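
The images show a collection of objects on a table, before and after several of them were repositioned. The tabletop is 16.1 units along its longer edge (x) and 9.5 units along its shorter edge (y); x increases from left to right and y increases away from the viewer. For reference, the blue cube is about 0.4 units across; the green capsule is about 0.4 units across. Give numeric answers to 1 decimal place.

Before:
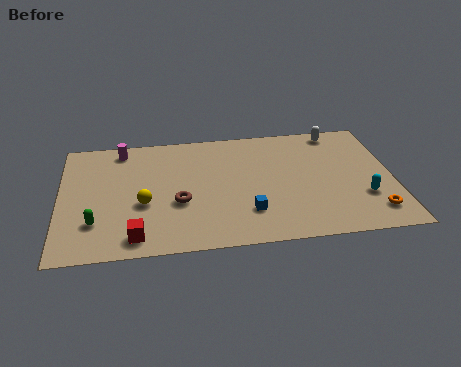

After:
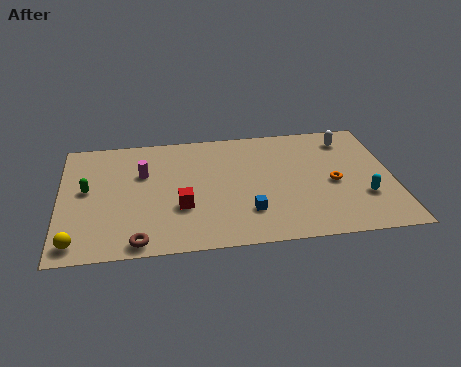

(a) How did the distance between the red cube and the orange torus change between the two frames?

-3.9

They were about 11.4 units apart before and 7.5 after — 3.9 units closer together.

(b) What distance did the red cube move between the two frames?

3.0

The red cube moved from about (3.6, 1.3) to (5.8, 3.3), a distance of √(2.2² + 2.0²) ≈ 3.0.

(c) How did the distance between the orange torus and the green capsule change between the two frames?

-1.4

Before: roughly 13.3 units apart; after: 11.9. That's 1.4 units closer together.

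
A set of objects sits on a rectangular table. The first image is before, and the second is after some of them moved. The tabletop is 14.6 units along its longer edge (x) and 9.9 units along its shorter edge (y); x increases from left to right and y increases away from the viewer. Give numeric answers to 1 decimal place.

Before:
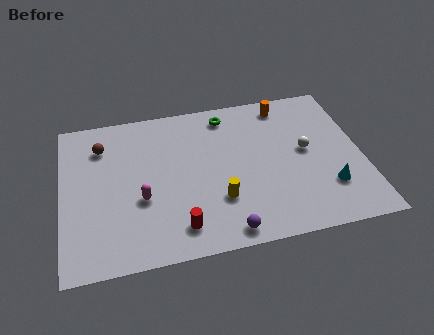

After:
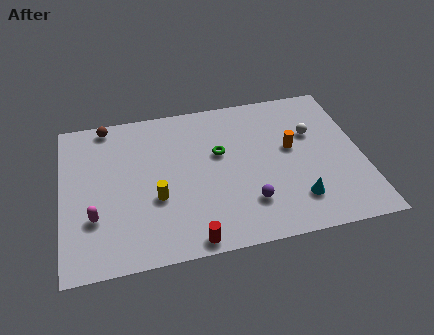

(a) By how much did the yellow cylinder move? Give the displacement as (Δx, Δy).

(-3.0, 0.7)

From the two frames, the yellow cylinder sits at roughly (7.5, 3.0) before and (4.5, 3.7) after.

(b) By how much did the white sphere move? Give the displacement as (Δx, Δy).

(0.4, 1.1)

From the two frames, the white sphere sits at roughly (11.9, 5.3) before and (12.3, 6.4) after.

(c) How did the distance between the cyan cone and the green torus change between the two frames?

-2.2

Before: roughly 7.4 units apart; after: 5.2. That's 2.2 units closer together.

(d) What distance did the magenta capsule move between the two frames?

2.4

The magenta capsule was near (3.8, 3.8) before and (1.5, 3.1) after, so it travelled √(2.3² + 0.7²) ≈ 2.4 units.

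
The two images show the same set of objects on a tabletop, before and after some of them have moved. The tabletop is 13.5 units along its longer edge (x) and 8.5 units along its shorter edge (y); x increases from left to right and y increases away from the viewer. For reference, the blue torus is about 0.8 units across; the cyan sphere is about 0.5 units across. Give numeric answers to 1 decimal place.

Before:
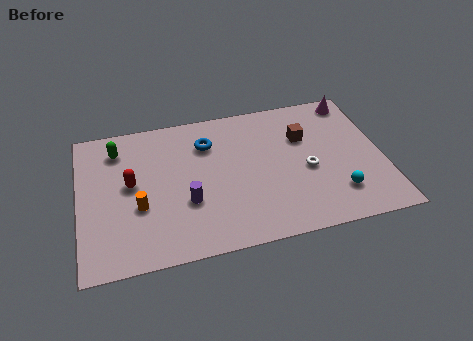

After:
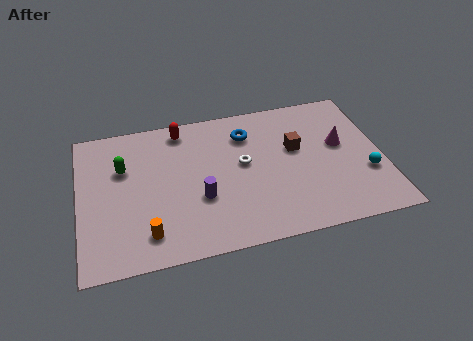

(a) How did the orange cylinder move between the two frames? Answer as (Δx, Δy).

(0.3, -1.6)

The orange cylinder started near (2.6, 3.2) and ended near (2.9, 1.6).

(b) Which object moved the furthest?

the red capsule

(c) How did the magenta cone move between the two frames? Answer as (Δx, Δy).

(-0.8, -2.6)

From the two frames, the magenta cone sits at roughly (12.5, 7.5) before and (11.7, 4.9) after.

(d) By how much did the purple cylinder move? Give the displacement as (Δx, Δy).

(0.6, 0.1)

From the two frames, the purple cylinder sits at roughly (4.7, 3.0) before and (5.3, 3.1) after.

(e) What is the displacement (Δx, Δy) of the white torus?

(-2.8, 1.0)

The white torus started near (10.1, 3.7) and ended near (7.3, 4.7).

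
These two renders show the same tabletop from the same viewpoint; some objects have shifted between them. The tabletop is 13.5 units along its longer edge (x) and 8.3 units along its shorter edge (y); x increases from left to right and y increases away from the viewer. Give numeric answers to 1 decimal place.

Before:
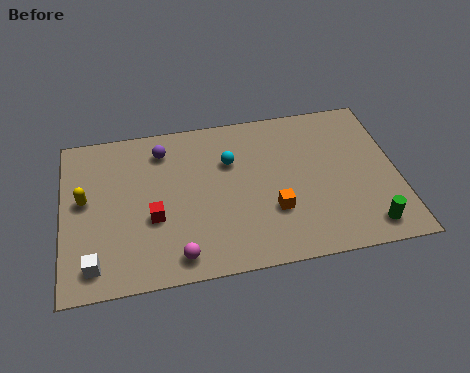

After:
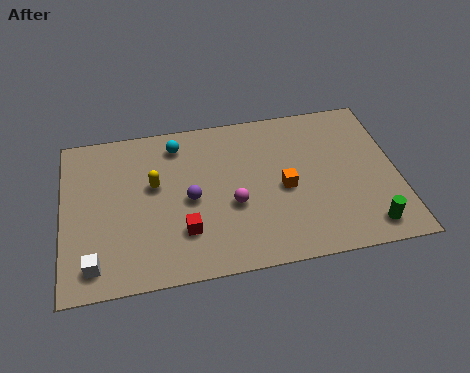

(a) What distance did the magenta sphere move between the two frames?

3.2

The magenta sphere was near (4.5, 1.1) before and (6.8, 3.3) after, so it travelled √(2.3² + 2.2²) ≈ 3.2 units.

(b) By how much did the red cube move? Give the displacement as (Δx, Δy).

(1.2, -0.9)

The red cube was at about (3.6, 3.2) and moved to about (4.8, 2.3).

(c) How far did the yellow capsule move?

2.8

The yellow capsule moved from about (0.9, 4.6) to (3.7, 4.9), a distance of √(2.8² + 0.3²) ≈ 2.8.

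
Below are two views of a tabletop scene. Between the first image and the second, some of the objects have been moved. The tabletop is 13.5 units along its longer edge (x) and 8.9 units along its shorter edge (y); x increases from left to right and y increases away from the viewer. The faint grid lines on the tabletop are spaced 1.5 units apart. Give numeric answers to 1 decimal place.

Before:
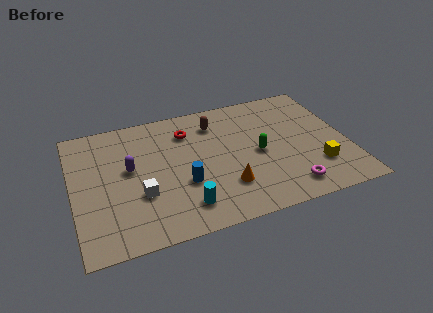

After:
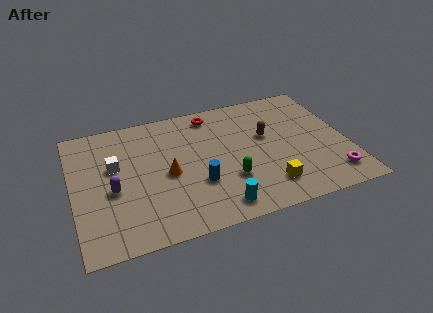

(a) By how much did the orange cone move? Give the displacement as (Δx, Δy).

(-2.7, 1.7)

The orange cone was at about (7.3, 2.4) and moved to about (4.6, 4.1).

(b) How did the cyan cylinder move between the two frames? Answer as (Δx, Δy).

(1.6, -0.5)

The cyan cylinder was at about (5.2, 1.7) and moved to about (6.8, 1.2).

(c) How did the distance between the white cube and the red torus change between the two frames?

+1.0

Before: roughly 4.5 units apart; after: 5.5. That's 1.0 units further apart.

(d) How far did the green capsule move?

2.1

From (9.1, 4.2) to (7.5, 2.8), the green capsule covered √(1.6² + 1.4²) ≈ 2.1 units.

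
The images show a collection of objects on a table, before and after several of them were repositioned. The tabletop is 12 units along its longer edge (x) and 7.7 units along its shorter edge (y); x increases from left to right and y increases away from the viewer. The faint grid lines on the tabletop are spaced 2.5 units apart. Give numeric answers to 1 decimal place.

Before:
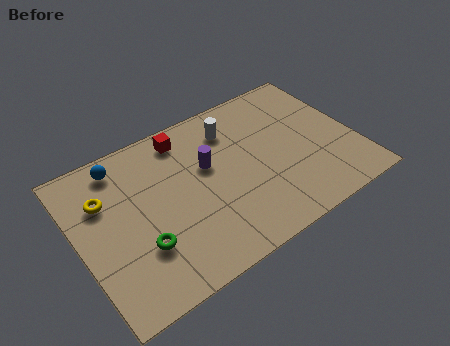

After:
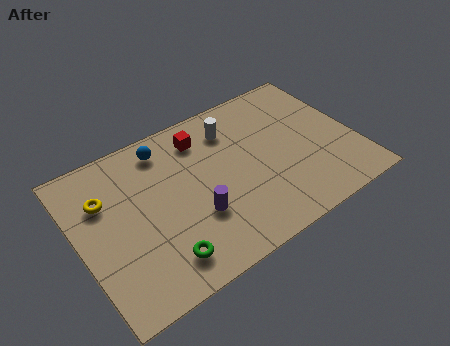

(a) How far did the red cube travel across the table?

0.8

The red cube moved from about (5.0, 6.6) to (5.7, 6.2), a distance of √(0.7² + 0.4²) ≈ 0.8.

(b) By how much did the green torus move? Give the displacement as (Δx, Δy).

(0.7, -1.0)

From the two frames, the green torus sits at roughly (2.4, 2.4) before and (3.1, 1.4) after.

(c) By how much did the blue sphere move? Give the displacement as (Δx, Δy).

(1.9, -0.1)

The blue sphere started near (2.2, 6.6) and ended near (4.1, 6.5).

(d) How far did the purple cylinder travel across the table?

2.3

The purple cylinder moved from about (5.7, 4.7) to (4.8, 2.6), a distance of √(0.9² + 2.1²) ≈ 2.3.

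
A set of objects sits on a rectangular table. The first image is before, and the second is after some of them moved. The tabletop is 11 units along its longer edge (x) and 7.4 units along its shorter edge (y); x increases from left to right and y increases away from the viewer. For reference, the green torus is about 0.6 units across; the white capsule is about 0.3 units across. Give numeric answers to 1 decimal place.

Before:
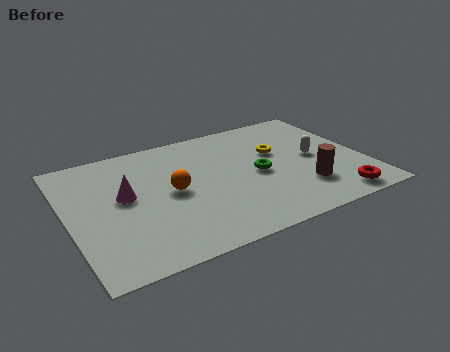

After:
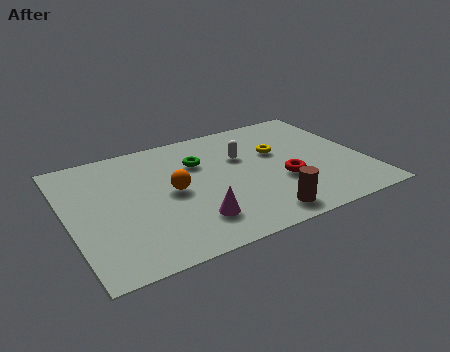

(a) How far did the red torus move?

2.5

The red torus was near (9.5, 0.9) before and (7.8, 2.7) after, so it travelled √(1.7² + 1.8²) ≈ 2.5 units.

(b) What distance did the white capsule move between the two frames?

2.8

The white capsule moved from about (9.2, 3.7) to (6.6, 4.8), a distance of √(2.6² + 1.1²) ≈ 2.8.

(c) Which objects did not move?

the yellow torus and the orange sphere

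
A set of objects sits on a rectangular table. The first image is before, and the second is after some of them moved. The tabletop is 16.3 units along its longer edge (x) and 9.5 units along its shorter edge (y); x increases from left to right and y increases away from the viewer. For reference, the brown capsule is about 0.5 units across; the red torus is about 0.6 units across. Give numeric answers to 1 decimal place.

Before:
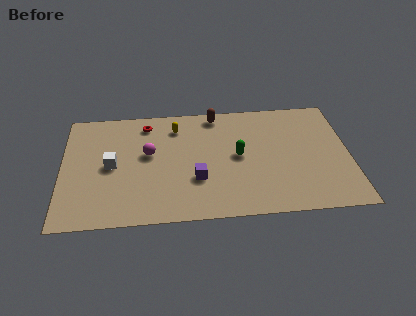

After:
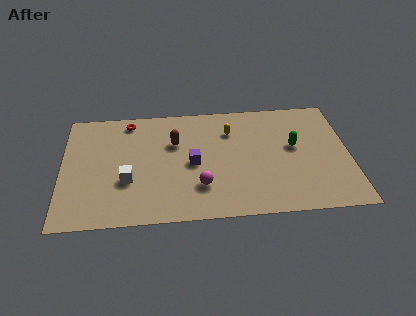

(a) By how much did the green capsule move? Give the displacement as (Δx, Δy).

(3.2, 0.5)

From the two frames, the green capsule sits at roughly (10.0, 4.9) before and (13.2, 5.4) after.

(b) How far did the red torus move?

1.0

The red torus moved from about (4.8, 8.0) to (3.8, 8.3), a distance of √(1.0² + 0.3²) ≈ 1.0.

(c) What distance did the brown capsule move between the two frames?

3.3

The brown capsule was near (8.8, 8.5) before and (6.4, 6.3) after, so it travelled √(2.4² + 2.2²) ≈ 3.3 units.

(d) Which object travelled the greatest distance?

the magenta sphere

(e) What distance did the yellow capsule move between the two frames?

3.2

From (6.5, 7.6) to (9.6, 7.0), the yellow capsule covered √(3.1² + 0.6²) ≈ 3.2 units.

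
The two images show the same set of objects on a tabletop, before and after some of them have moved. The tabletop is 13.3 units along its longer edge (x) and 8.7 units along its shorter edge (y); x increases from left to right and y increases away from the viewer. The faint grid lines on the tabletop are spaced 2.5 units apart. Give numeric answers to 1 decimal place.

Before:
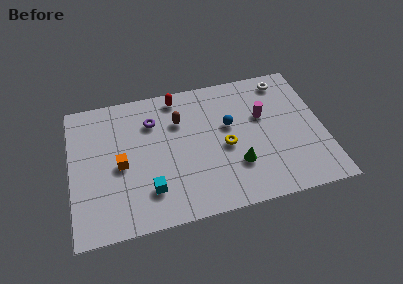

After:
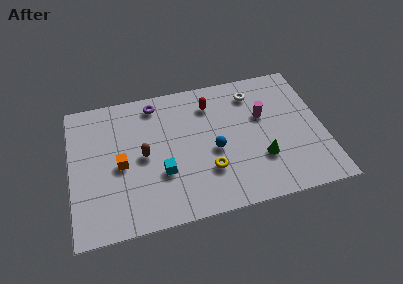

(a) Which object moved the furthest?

the brown capsule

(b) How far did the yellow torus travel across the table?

1.6

The yellow torus moved from about (8.1, 3.9) to (7.1, 2.6), a distance of √(1.0² + 1.3²) ≈ 1.6.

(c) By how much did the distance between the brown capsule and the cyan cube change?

-2.8

They were about 4.4 units apart before and 1.6 after — 2.8 units closer together.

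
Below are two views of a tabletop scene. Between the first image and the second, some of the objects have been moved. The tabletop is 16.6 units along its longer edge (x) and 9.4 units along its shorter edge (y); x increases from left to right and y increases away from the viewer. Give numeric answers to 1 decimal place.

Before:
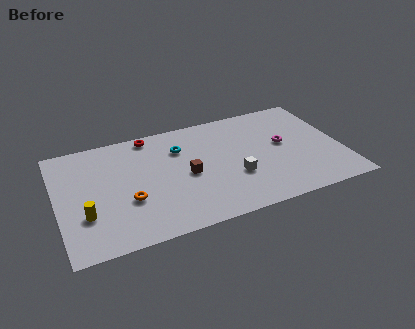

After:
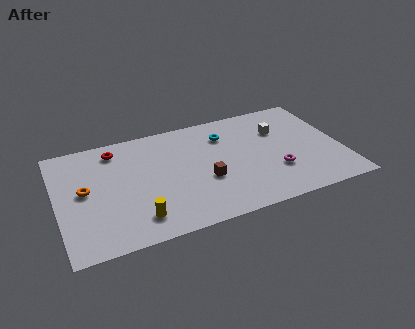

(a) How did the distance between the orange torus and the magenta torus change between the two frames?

+1.7

They were about 9.5 units apart before and 11.2 after — 1.7 units further apart.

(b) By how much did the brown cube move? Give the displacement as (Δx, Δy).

(1.0, -0.8)

From the two frames, the brown cube sits at roughly (7.5, 4.4) before and (8.5, 3.6) after.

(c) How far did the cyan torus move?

2.7

The cyan torus moved from about (7.3, 6.8) to (10.0, 7.1), a distance of √(2.7² + 0.3²) ≈ 2.7.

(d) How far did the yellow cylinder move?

3.1

The yellow cylinder was near (1.5, 3.0) before and (4.4, 1.8) after, so it travelled √(2.9² + 1.2²) ≈ 3.1 units.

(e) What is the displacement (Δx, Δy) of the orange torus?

(-2.4, 1.6)

The orange torus started near (4.0, 3.4) and ended near (1.6, 5.0).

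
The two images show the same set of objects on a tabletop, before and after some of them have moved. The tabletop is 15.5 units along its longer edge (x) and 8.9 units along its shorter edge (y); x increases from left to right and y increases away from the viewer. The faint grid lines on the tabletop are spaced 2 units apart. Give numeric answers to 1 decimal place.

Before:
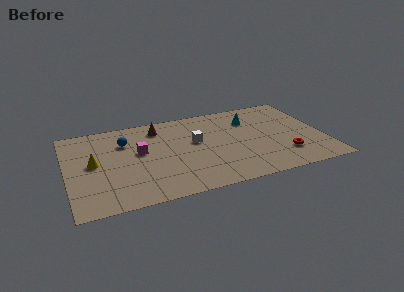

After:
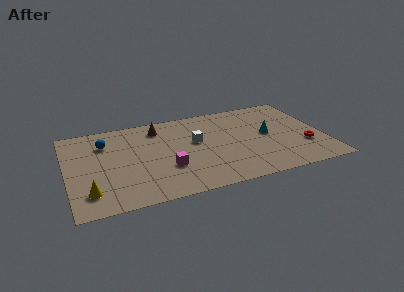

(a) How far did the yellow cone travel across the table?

2.8

From (1.6, 4.7) to (1.2, 1.9), the yellow cone covered √(0.4² + 2.8²) ≈ 2.8 units.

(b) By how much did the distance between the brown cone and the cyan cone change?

+1.4

They were about 5.6 units apart before and 7.0 after — 1.4 units further apart.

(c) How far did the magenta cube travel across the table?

2.6

The magenta cube was near (4.4, 5.1) before and (5.9, 3.0) after, so it travelled √(1.5² + 2.1²) ≈ 2.6 units.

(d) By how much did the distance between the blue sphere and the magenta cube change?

+3.5

They were about 1.5 units apart before and 5.0 after — 3.5 units further apart.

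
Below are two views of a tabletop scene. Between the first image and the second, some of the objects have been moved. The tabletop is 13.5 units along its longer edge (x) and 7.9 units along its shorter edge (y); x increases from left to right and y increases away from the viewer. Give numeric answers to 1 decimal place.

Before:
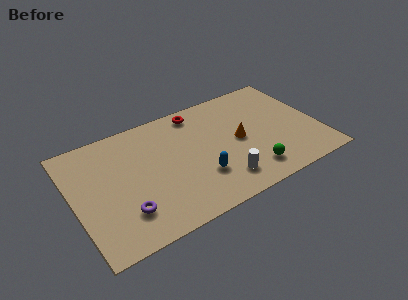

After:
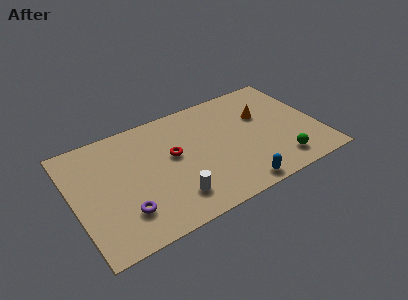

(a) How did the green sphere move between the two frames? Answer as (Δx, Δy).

(1.6, -0.1)

The green sphere was at about (9.4, 1.5) and moved to about (11.0, 1.4).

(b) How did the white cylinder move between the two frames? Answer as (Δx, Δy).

(-2.7, 0.1)

From the two frames, the white cylinder sits at roughly (7.8, 1.6) before and (5.1, 1.7) after.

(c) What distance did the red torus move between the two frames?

2.9

From (7.2, 6.9) to (5.5, 4.5), the red torus covered √(1.7² + 2.4²) ≈ 2.9 units.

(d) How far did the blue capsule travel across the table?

2.4

From (6.7, 2.4) to (8.5, 0.8), the blue capsule covered √(1.8² + 1.6²) ≈ 2.4 units.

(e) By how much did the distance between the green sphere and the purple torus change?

+1.6

Before: roughly 6.9 units apart; after: 8.5. That's 1.6 units further apart.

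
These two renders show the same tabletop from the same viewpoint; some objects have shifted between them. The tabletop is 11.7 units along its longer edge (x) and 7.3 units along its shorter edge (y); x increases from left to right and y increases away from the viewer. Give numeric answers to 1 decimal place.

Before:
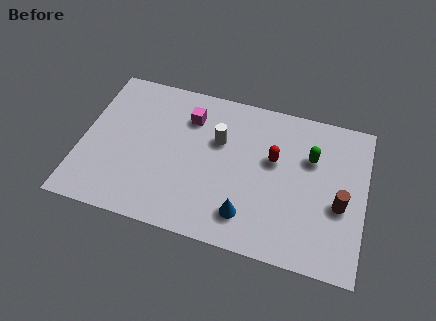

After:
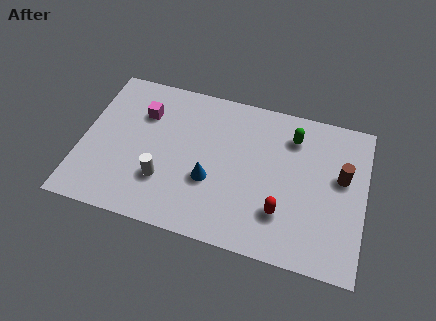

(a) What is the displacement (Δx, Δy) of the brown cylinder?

(0.0, 1.3)

The brown cylinder was at about (10.7, 3.0) and moved to about (10.7, 4.3).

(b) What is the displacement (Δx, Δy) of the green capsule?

(-0.8, 0.8)

The green capsule was at about (9.4, 4.9) and moved to about (8.6, 5.7).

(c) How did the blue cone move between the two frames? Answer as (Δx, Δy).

(-1.6, 1.2)

From the two frames, the blue cone sits at roughly (7.0, 1.5) before and (5.4, 2.7) after.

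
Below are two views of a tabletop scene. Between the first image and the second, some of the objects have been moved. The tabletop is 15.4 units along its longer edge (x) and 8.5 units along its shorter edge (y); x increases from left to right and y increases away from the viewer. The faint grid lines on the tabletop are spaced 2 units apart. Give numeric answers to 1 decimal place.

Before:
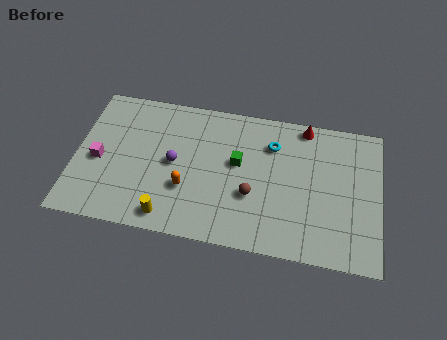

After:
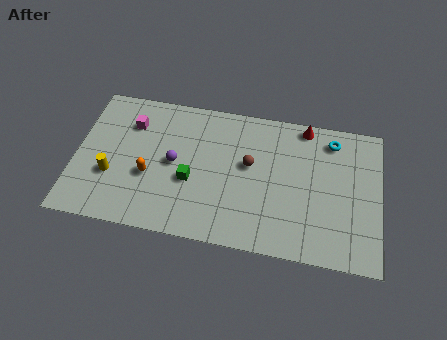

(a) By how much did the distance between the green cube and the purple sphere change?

-2.0

The distance was about 3.3 in the first image and 1.3 in the second, so they moved 2.0 units closer together.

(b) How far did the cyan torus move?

3.1

The cyan torus was near (9.9, 6.3) before and (12.9, 7.1) after, so it travelled √(3.0² + 0.8²) ≈ 3.1 units.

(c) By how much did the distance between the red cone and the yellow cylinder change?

+1.4

Before: roughly 9.3 units apart; after: 10.7. That's 1.4 units further apart.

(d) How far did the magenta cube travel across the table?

2.9

The magenta cube moved from about (1.2, 3.8) to (2.7, 6.3), a distance of √(1.5² + 2.5²) ≈ 2.9.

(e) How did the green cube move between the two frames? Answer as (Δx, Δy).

(-2.3, -1.5)

The green cube was at about (8.2, 4.9) and moved to about (5.9, 3.4).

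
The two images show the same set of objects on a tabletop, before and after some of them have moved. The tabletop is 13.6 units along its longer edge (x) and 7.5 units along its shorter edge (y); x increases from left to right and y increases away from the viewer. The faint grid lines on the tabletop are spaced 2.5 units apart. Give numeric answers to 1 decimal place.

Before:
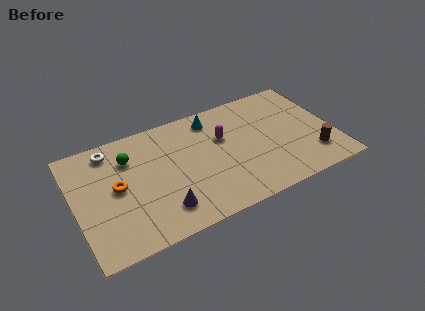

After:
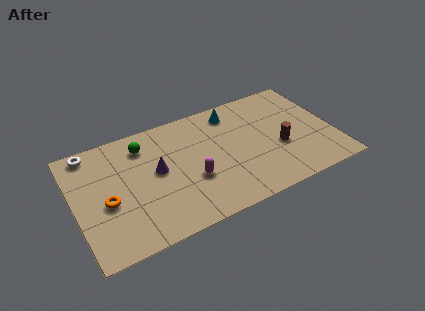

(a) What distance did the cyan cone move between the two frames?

1.1

The cyan cone was near (7.5, 6.3) before and (8.6, 6.3) after, so it travelled √(1.1² + 0.0²) ≈ 1.1 units.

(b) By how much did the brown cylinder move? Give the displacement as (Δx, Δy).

(-1.6, 1.2)

The brown cylinder started near (12.3, 1.8) and ended near (10.7, 3.0).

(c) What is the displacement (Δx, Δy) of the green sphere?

(0.8, 0.5)

From the two frames, the green sphere sits at roughly (3.0, 5.5) before and (3.8, 6.0) after.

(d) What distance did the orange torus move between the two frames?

0.9

From (2.2, 3.9) to (1.6, 3.2), the orange torus covered √(0.6² + 0.7²) ≈ 0.9 units.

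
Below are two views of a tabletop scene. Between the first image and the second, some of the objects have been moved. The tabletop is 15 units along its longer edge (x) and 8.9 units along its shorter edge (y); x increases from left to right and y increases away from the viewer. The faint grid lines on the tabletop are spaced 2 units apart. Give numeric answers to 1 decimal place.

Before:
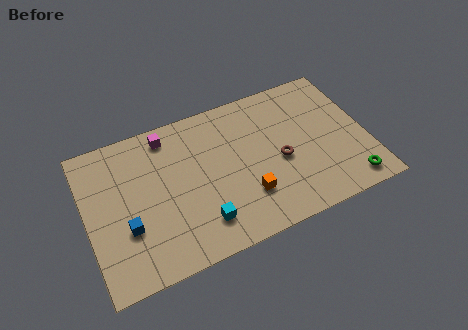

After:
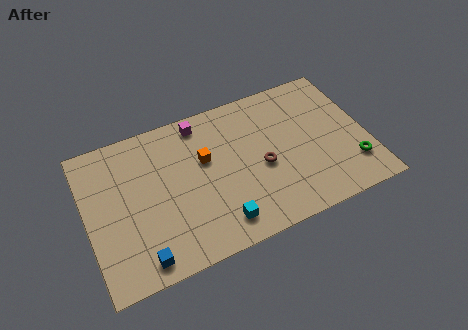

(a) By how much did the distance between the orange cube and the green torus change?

+2.7

Before: roughly 5.6 units apart; after: 8.3. That's 2.7 units further apart.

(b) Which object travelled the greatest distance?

the orange cube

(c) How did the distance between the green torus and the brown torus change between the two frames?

+0.7

Before: roughly 4.3 units apart; after: 5.0. That's 0.7 units further apart.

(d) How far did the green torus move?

1.0

From (13.7, 1.2) to (14.0, 2.2), the green torus covered √(0.3² + 1.0²) ≈ 1.0 units.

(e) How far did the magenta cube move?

1.8

From (4.6, 7.7) to (6.4, 7.8), the magenta cube covered √(1.8² + 0.1²) ≈ 1.8 units.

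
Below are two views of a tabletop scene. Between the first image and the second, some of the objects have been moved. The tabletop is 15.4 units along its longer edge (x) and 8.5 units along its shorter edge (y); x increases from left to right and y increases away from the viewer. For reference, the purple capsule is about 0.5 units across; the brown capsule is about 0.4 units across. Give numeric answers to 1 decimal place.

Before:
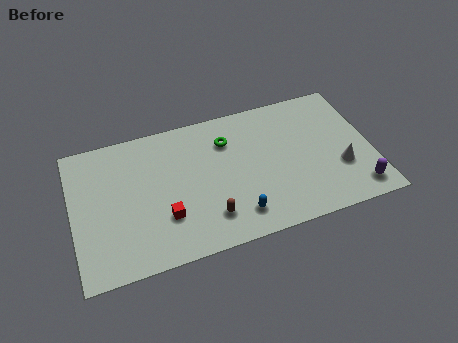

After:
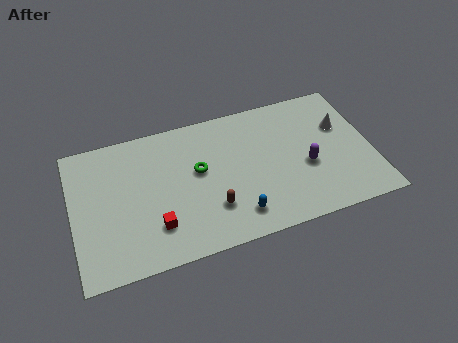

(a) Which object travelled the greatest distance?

the purple capsule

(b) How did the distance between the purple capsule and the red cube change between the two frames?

-1.9

They were about 9.9 units apart before and 8.0 after — 1.9 units closer together.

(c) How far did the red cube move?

0.6

The red cube moved from about (4.6, 2.6) to (4.1, 2.2), a distance of √(0.5² + 0.4²) ≈ 0.6.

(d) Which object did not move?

the blue capsule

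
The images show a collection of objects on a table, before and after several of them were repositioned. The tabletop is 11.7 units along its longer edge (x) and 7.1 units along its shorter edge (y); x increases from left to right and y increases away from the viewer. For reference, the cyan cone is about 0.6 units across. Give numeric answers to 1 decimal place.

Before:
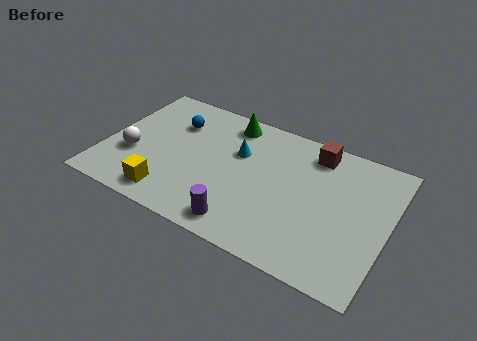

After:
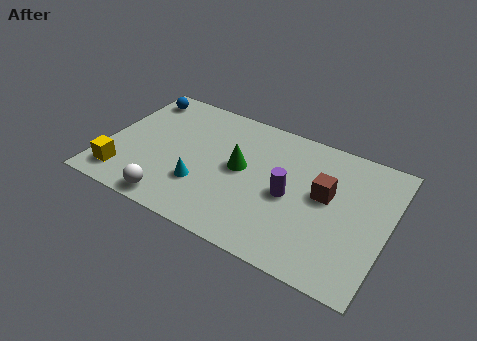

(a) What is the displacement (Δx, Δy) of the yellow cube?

(-2.0, 0.2)

The yellow cube was at about (3.0, 1.1) and moved to about (1.0, 1.3).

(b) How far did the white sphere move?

2.7

The white sphere was near (1.2, 2.6) before and (3.2, 0.8) after, so it travelled √(2.0² + 1.8²) ≈ 2.7 units.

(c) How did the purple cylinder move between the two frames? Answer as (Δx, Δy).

(1.6, 2.3)

The purple cylinder started near (6.1, 1.0) and ended near (7.7, 3.3).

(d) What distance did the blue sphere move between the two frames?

1.9

The blue sphere was near (2.6, 5.1) before and (0.9, 6.0) after, so it travelled √(1.7² + 0.9²) ≈ 1.9 units.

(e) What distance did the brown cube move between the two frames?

2.1

The brown cube was near (8.4, 6.0) before and (9.1, 4.0) after, so it travelled √(0.7² + 2.0²) ≈ 2.1 units.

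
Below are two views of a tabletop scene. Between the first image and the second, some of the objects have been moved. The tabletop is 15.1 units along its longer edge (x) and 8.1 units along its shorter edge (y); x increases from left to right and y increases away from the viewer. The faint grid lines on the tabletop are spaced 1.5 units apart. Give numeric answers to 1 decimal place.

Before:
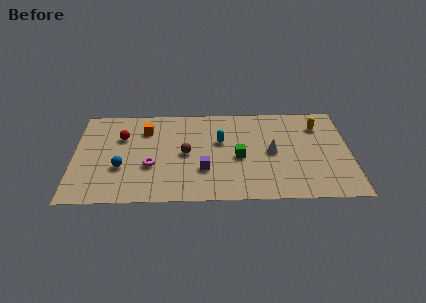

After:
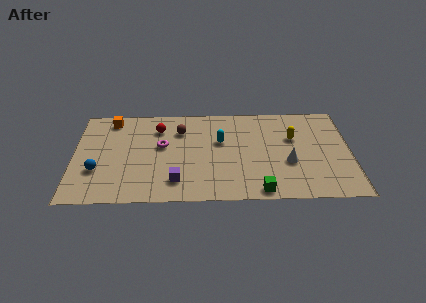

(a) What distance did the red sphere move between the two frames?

2.1

The red sphere moved from about (2.6, 5.5) to (4.6, 6.2), a distance of √(2.0² + 0.7²) ≈ 2.1.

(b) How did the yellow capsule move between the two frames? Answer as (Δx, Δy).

(-1.4, -1.0)

The yellow capsule was at about (13.4, 6.2) and moved to about (12.0, 5.2).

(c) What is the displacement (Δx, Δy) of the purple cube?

(-1.5, -0.9)

The purple cube started near (7.1, 2.6) and ended near (5.6, 1.7).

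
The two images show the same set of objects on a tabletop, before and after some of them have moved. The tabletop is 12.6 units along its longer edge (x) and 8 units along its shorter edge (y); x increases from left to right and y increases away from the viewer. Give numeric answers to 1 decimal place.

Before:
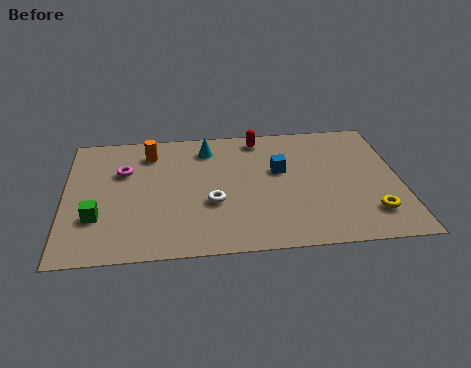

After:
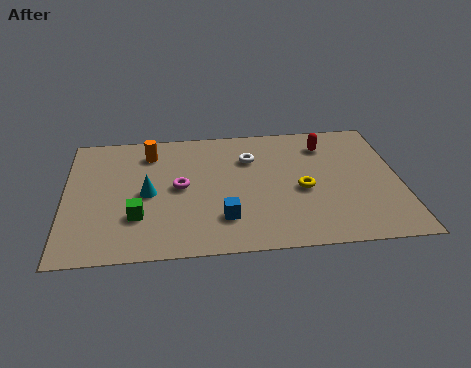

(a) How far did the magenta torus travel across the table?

2.4

From (2.2, 5.3) to (4.3, 4.1), the magenta torus covered √(2.1² + 1.2²) ≈ 2.4 units.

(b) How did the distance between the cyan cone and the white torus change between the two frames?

+0.8

Before: roughly 3.5 units apart; after: 4.3. That's 0.8 units further apart.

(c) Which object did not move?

the orange cylinder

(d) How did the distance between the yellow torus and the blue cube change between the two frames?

-1.1

They were about 4.5 units apart before and 3.4 after — 1.1 units closer together.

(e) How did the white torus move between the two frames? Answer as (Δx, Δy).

(1.5, 2.7)

The white torus was at about (5.5, 3.0) and moved to about (7.0, 5.7).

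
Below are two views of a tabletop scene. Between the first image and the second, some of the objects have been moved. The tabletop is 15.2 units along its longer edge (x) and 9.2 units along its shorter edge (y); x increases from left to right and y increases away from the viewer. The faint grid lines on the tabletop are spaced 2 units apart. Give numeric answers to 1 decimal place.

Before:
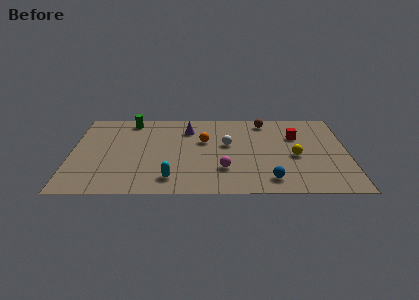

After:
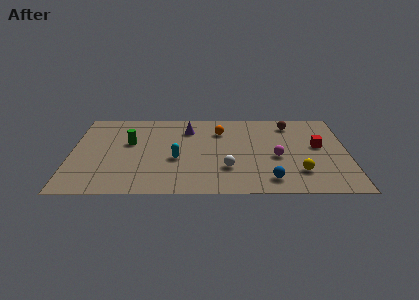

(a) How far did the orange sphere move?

1.4

The orange sphere was near (7.3, 5.7) before and (8.2, 6.8) after, so it travelled √(0.9² + 1.1²) ≈ 1.4 units.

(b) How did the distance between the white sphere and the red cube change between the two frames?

+1.6

Before: roughly 3.9 units apart; after: 5.5. That's 1.6 units further apart.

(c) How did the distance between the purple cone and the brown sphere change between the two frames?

+1.3

Before: roughly 4.4 units apart; after: 5.7. That's 1.3 units further apart.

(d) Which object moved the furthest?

the magenta sphere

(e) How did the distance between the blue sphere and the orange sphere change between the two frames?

+0.4

Before: roughly 5.5 units apart; after: 5.9. That's 0.4 units further apart.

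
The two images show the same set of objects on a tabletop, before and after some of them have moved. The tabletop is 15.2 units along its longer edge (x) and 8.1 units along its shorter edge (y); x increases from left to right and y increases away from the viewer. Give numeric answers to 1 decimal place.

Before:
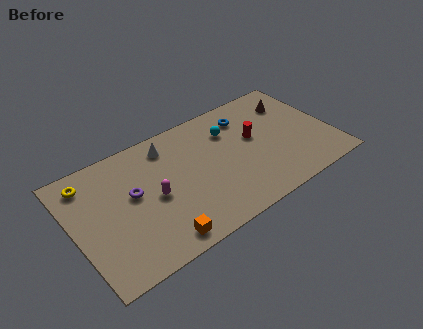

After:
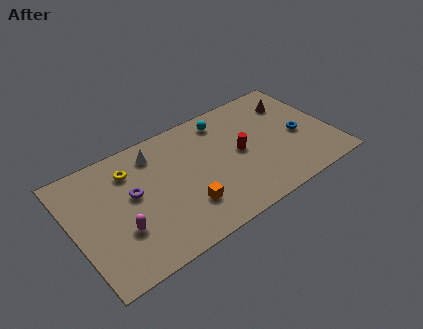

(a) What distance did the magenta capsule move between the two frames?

2.4

From (4.6, 3.8) to (2.5, 2.7), the magenta capsule covered √(2.1² + 1.1²) ≈ 2.4 units.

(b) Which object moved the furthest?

the blue torus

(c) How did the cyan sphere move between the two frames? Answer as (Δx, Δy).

(-0.2, 0.9)

The cyan sphere started near (9.5, 5.9) and ended near (9.3, 6.8).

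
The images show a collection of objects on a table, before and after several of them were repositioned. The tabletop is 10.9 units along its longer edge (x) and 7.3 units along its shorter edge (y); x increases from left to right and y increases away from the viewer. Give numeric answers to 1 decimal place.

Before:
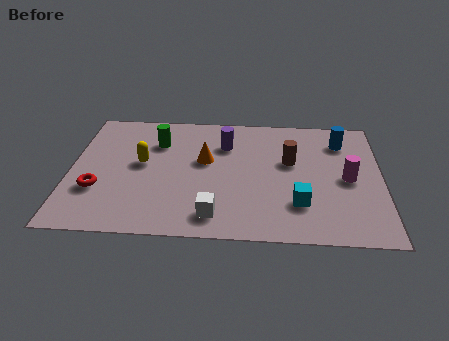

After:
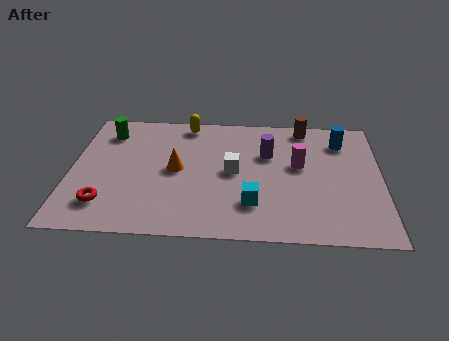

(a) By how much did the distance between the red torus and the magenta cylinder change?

-1.6

Before: roughly 8.8 units apart; after: 7.2. That's 1.6 units closer together.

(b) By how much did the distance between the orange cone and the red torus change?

-1.0

They were about 4.2 units apart before and 3.2 after — 1.0 units closer together.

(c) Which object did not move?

the blue cylinder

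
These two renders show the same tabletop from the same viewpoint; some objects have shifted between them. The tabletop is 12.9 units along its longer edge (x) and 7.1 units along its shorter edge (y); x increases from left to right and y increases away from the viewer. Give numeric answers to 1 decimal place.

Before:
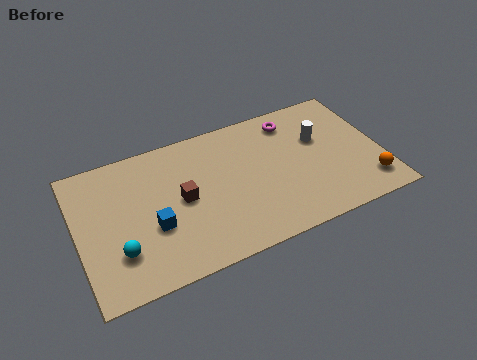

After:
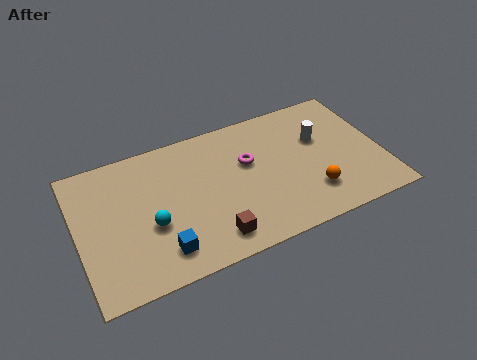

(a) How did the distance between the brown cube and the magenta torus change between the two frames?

-1.8

They were about 5.5 units apart before and 3.7 after — 1.8 units closer together.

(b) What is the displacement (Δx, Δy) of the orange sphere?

(-2.4, 0.4)

From the two frames, the orange sphere sits at roughly (12.1, 1.4) before and (9.7, 1.8) after.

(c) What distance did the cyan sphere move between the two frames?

1.6

The cyan sphere moved from about (1.6, 2.0) to (3.0, 2.8), a distance of √(1.4² + 0.8²) ≈ 1.6.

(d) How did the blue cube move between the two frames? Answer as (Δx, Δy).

(0.2, -1.3)

From the two frames, the blue cube sits at roughly (3.1, 2.7) before and (3.3, 1.4) after.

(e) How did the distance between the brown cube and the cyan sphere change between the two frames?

-0.3

Before: roughly 3.2 units apart; after: 2.9. That's 0.3 units closer together.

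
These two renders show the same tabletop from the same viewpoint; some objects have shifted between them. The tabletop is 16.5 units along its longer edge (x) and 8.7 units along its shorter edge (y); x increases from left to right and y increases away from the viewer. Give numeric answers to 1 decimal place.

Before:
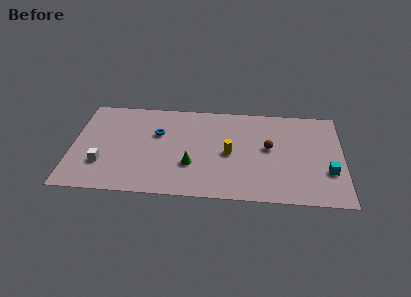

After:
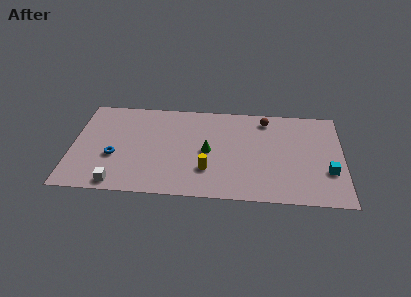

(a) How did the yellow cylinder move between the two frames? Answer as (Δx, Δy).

(-1.3, -1.6)

From the two frames, the yellow cylinder sits at roughly (9.6, 4.1) before and (8.3, 2.5) after.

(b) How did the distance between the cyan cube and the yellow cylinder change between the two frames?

+1.2

Before: roughly 6.1 units apart; after: 7.3. That's 1.2 units further apart.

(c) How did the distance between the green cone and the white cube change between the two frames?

+0.9

The distance was about 5.4 in the first image and 6.3 in the second, so they moved 0.9 units further apart.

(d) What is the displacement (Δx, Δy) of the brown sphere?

(-0.2, 2.6)

From the two frames, the brown sphere sits at roughly (12.0, 4.8) before and (11.8, 7.4) after.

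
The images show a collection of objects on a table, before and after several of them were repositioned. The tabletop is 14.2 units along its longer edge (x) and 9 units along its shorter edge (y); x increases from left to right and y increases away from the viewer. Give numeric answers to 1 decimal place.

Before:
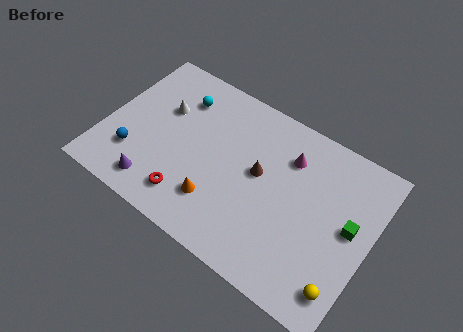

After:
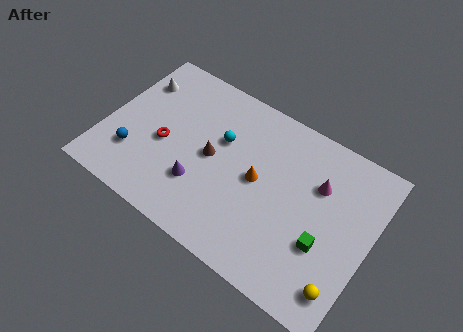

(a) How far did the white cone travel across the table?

1.9

The white cone moved from about (2.8, 5.8) to (1.1, 6.7), a distance of √(1.7² + 0.9²) ≈ 1.9.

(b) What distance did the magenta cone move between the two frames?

1.8

The magenta cone moved from about (9.5, 6.7) to (11.2, 6.1), a distance of √(1.7² + 0.6²) ≈ 1.8.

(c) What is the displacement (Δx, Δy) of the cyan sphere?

(2.5, -1.2)

From the two frames, the cyan sphere sits at roughly (3.5, 6.9) before and (6.0, 5.7) after.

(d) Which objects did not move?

the yellow sphere and the blue sphere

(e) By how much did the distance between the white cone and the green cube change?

+1.1

They were about 10.3 units apart before and 11.4 after — 1.1 units further apart.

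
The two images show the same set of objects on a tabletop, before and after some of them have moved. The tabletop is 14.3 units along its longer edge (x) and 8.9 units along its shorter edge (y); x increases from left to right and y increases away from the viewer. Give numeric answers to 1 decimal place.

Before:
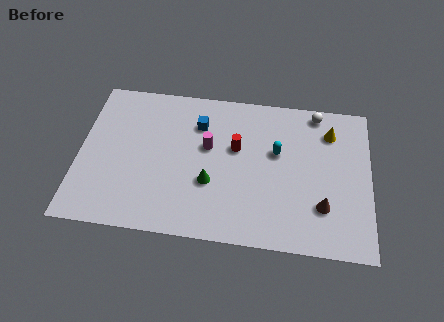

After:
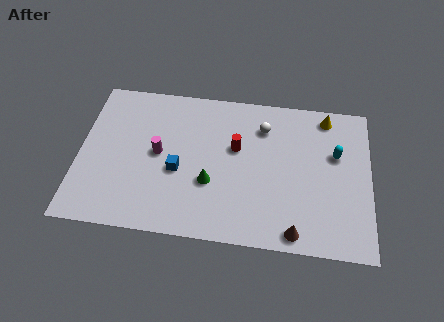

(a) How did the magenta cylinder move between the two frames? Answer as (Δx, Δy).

(-2.4, -0.7)

The magenta cylinder started near (6.3, 5.3) and ended near (3.9, 4.6).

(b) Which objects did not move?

the green cone and the red cylinder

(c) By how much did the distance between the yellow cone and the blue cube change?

+1.8

They were about 6.5 units apart before and 8.3 after — 1.8 units further apart.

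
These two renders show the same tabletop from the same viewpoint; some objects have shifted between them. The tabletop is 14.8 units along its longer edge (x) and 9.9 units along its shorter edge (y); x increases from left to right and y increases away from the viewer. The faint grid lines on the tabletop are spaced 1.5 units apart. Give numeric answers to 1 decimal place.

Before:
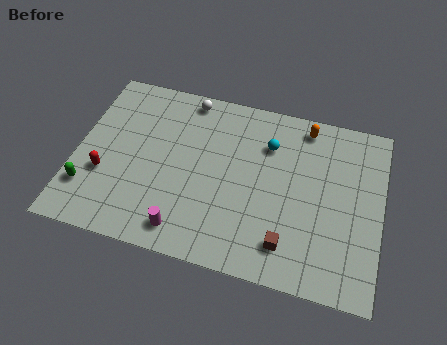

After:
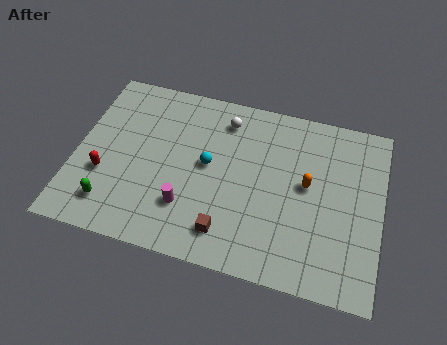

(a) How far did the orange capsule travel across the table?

3.3

The orange capsule was near (10.9, 8.7) before and (11.2, 5.4) after, so it travelled √(0.3² + 3.3²) ≈ 3.3 units.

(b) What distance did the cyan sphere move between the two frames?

3.4

The cyan sphere was near (9.2, 7.2) before and (6.4, 5.3) after, so it travelled √(2.8² + 1.9²) ≈ 3.4 units.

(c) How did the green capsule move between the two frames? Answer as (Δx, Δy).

(1.2, -0.6)

The green capsule started near (0.8, 2.5) and ended near (2.0, 1.9).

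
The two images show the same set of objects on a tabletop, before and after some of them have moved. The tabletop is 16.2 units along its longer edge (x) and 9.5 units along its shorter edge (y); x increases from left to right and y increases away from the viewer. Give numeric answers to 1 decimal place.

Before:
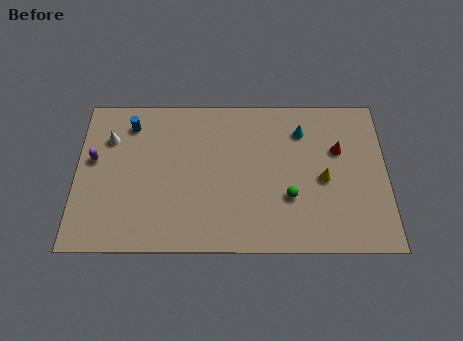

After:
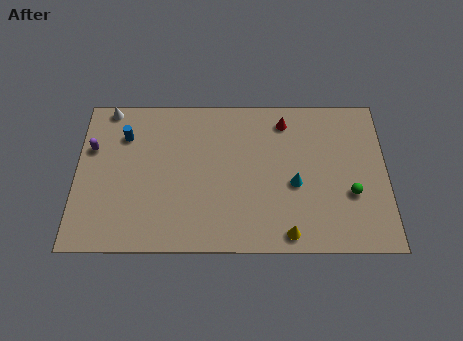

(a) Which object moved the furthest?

the yellow cone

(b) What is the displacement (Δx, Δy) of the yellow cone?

(-1.9, -3.3)

From the two frames, the yellow cone sits at roughly (12.9, 4.3) before and (11.0, 1.0) after.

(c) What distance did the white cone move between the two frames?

1.9

From (1.7, 6.8) to (1.6, 8.7), the white cone covered √(0.1² + 1.9²) ≈ 1.9 units.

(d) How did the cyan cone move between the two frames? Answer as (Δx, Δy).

(-0.4, -3.3)

The cyan cone started near (11.8, 7.3) and ended near (11.4, 4.0).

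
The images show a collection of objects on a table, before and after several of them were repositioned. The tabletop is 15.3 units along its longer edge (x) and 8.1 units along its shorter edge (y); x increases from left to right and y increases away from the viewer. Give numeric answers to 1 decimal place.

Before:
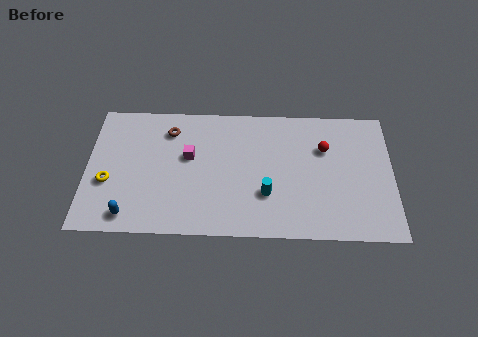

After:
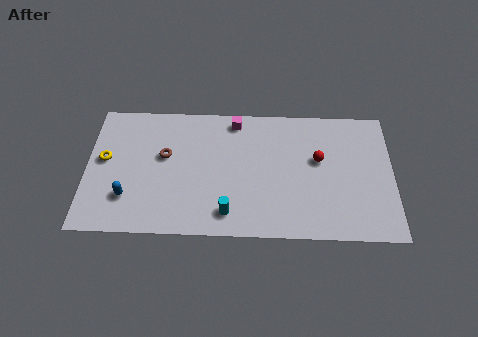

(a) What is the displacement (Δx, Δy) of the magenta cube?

(2.3, 2.3)

The magenta cube started near (5.1, 4.8) and ended near (7.4, 7.1).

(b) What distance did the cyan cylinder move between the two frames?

2.2

From (9.0, 2.6) to (7.1, 1.4), the cyan cylinder covered √(1.9² + 1.2²) ≈ 2.2 units.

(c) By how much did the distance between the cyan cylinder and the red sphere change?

+1.5

Before: roughly 4.1 units apart; after: 5.6. That's 1.5 units further apart.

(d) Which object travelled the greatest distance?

the magenta cube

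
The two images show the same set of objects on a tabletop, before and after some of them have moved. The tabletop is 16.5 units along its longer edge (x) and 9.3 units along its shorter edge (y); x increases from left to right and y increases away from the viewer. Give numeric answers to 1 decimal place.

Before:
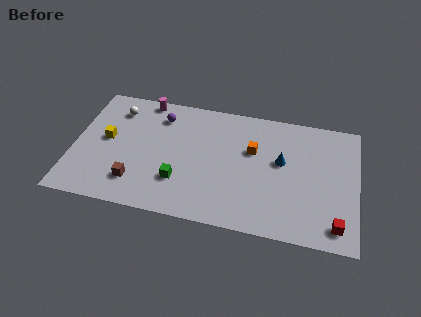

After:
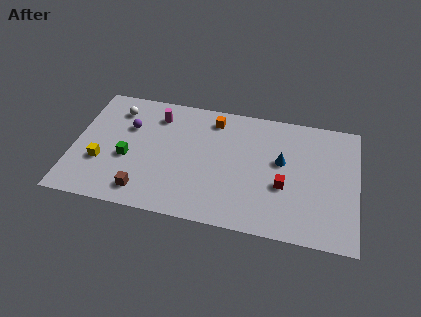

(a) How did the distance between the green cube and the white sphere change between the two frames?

-2.5

The distance was about 6.2 in the first image and 3.7 in the second, so they moved 2.5 units closer together.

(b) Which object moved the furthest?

the red cube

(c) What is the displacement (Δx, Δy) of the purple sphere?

(-1.8, -1.2)

The purple sphere was at about (4.9, 7.4) and moved to about (3.1, 6.2).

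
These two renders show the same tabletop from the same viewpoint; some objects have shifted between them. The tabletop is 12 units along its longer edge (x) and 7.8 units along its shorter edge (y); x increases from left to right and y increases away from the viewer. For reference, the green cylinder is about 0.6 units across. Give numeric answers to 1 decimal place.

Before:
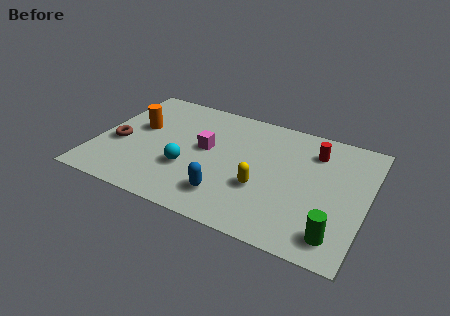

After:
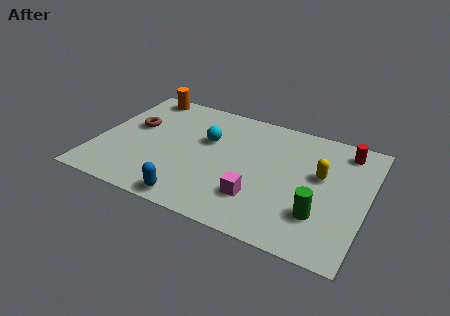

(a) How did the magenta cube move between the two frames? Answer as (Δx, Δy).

(2.6, -2.2)

The magenta cube was at about (4.8, 4.3) and moved to about (7.4, 2.1).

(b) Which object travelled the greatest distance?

the magenta cube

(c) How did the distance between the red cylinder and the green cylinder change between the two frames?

-0.4

They were about 4.9 units apart before and 4.5 after — 0.4 units closer together.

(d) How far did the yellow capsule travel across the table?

3.0

The yellow capsule was near (7.5, 2.8) before and (9.9, 4.6) after, so it travelled √(2.4² + 1.8²) ≈ 3.0 units.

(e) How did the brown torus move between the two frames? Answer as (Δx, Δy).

(0.5, 1.4)

The brown torus was at about (1.0, 3.2) and moved to about (1.5, 4.6).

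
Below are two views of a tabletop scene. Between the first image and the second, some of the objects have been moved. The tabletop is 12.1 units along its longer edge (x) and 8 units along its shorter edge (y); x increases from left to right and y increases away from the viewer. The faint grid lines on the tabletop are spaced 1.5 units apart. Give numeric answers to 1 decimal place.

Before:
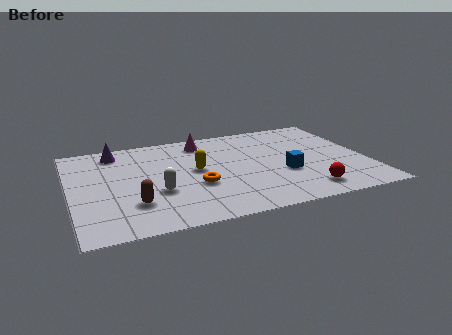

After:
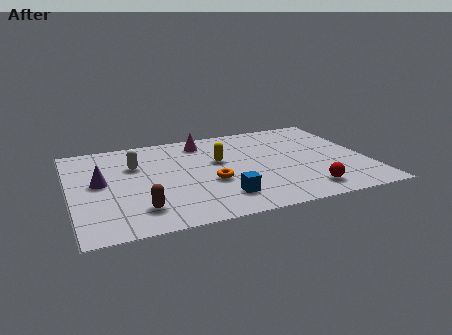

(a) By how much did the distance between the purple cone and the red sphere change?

-0.5

Before: roughly 9.1 units apart; after: 8.6. That's 0.5 units closer together.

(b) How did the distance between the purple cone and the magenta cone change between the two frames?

+1.4

They were about 3.6 units apart before and 5.0 after — 1.4 units further apart.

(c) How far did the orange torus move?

0.6

The orange torus moved from about (5.0, 3.0) to (5.6, 3.1), a distance of √(0.6² + 0.1²) ≈ 0.6.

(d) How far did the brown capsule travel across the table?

0.5

The brown capsule was near (2.4, 2.2) before and (2.6, 1.7) after, so it travelled √(0.2² + 0.5²) ≈ 0.5 units.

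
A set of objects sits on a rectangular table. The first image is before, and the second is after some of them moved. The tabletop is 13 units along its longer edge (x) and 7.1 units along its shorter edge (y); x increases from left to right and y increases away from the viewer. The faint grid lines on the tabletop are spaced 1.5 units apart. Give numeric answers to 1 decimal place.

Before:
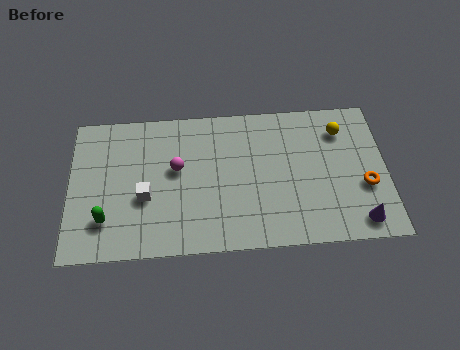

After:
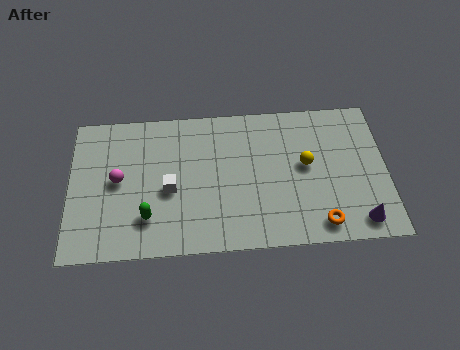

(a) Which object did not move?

the purple cone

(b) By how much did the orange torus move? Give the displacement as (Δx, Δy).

(-1.9, -1.7)

The orange torus was at about (12.1, 2.7) and moved to about (10.2, 1.0).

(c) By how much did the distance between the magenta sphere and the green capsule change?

-1.5

Before: roughly 3.7 units apart; after: 2.2. That's 1.5 units closer together.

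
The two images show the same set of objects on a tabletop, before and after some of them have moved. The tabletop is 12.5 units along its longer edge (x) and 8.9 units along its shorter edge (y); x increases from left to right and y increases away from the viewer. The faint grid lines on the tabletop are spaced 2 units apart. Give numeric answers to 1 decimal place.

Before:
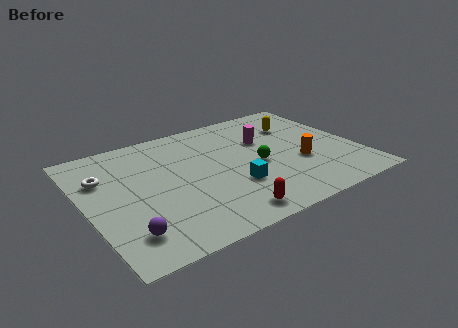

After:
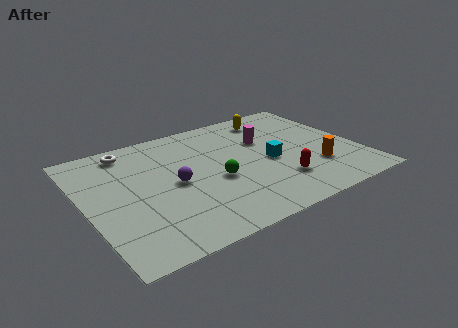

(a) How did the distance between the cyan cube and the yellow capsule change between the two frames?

-1.5

The distance was about 5.1 in the first image and 3.6 in the second, so they moved 1.5 units closer together.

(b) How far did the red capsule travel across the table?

3.0

From (5.8, 1.1) to (8.5, 2.3), the red capsule covered √(2.7² + 1.2²) ≈ 3.0 units.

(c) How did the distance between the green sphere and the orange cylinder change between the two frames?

+2.6

The distance was about 2.0 in the first image and 4.6 in the second, so they moved 2.6 units further apart.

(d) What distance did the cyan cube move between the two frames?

2.2

The cyan cube was near (6.5, 2.9) before and (8.4, 4.0) after, so it travelled √(1.9² + 1.1²) ≈ 2.2 units.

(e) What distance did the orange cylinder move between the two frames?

0.9

The orange cylinder moved from about (9.7, 3.3) to (10.3, 2.6), a distance of √(0.6² + 0.7²) ≈ 0.9.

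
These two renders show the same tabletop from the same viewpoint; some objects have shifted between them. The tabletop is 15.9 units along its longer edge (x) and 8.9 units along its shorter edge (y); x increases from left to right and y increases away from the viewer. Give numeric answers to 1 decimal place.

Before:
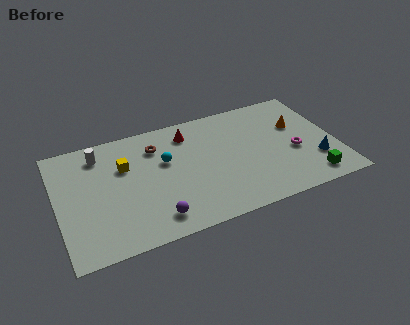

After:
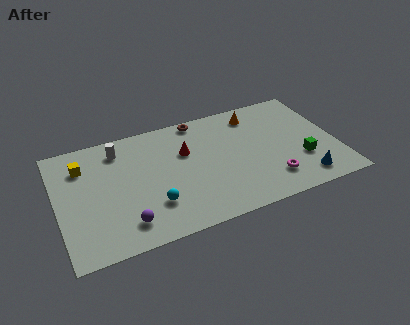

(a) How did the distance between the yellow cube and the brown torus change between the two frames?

+4.8

They were about 2.1 units apart before and 6.9 after — 4.8 units further apart.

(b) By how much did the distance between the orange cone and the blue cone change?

+3.2

The distance was about 3.2 in the first image and 6.4 in the second, so they moved 3.2 units further apart.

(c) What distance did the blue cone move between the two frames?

1.5

The blue cone was near (14.6, 2.6) before and (13.7, 1.4) after, so it travelled √(0.9² + 1.2²) ≈ 1.5 units.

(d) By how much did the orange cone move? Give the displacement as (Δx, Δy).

(-2.3, 1.7)

From the two frames, the orange cone sits at roughly (13.9, 5.7) before and (11.6, 7.4) after.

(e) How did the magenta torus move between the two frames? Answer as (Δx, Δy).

(-1.6, -1.7)

The magenta torus started near (13.5, 3.7) and ended near (11.9, 2.0).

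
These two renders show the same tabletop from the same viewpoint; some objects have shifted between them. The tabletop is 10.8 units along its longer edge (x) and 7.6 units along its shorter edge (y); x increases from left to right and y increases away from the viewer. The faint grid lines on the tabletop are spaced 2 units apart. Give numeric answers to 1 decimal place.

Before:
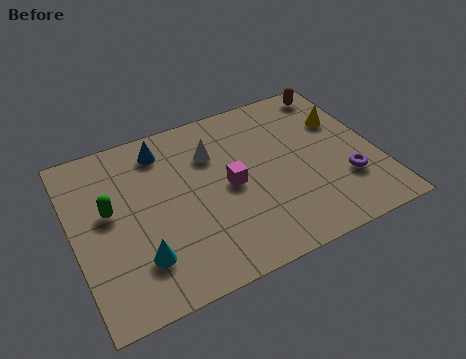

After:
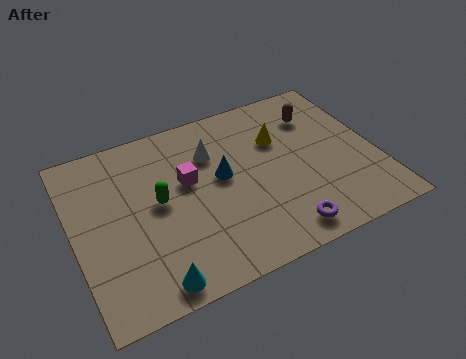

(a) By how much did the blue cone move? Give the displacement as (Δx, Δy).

(1.9, -2.1)

From the two frames, the blue cone sits at roughly (3.4, 6.3) before and (5.3, 4.2) after.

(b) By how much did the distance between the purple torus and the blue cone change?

-3.7

Before: roughly 7.3 units apart; after: 3.6. That's 3.7 units closer together.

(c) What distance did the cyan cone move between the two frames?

1.1

The cyan cone was near (2.1, 1.9) before and (2.4, 0.8) after, so it travelled √(0.3² + 1.1²) ≈ 1.1 units.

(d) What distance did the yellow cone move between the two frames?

2.3

From (9.8, 5.1) to (7.5, 5.1), the yellow cone covered √(2.3² + 0.0²) ≈ 2.3 units.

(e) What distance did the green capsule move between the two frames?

1.7

The green capsule was near (1.3, 4.3) before and (3.0, 4.0) after, so it travelled √(1.7² + 0.3²) ≈ 1.7 units.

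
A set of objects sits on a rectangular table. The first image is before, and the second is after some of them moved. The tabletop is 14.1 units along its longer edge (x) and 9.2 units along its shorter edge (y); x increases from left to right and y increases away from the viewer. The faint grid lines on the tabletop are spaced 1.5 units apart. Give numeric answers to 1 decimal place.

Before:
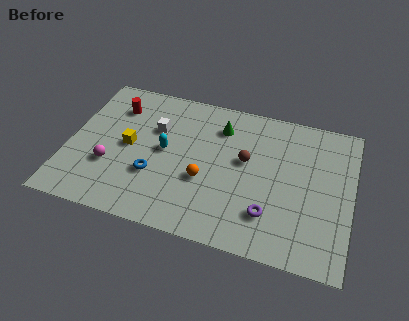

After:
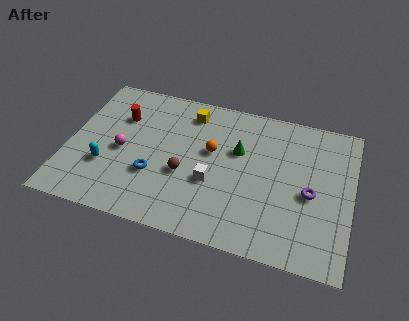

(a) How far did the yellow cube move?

4.1

The yellow cube was near (3.0, 4.6) before and (5.8, 7.6) after, so it travelled √(2.8² + 3.0²) ≈ 4.1 units.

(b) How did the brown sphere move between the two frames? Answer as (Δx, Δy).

(-2.9, -1.7)

The brown sphere started near (8.8, 5.3) and ended near (5.9, 3.6).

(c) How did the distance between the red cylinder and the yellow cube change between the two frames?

+1.0

The distance was about 2.6 in the first image and 3.6 in the second, so they moved 1.0 units further apart.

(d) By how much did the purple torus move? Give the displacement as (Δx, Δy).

(1.9, 1.8)

From the two frames, the purple torus sits at roughly (10.2, 2.3) before and (12.1, 4.1) after.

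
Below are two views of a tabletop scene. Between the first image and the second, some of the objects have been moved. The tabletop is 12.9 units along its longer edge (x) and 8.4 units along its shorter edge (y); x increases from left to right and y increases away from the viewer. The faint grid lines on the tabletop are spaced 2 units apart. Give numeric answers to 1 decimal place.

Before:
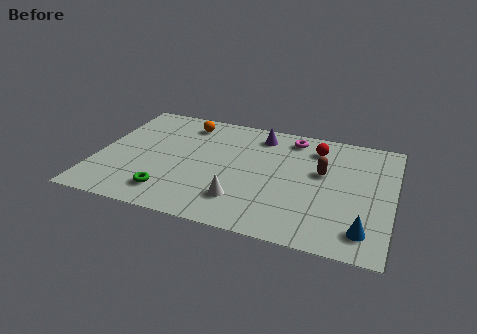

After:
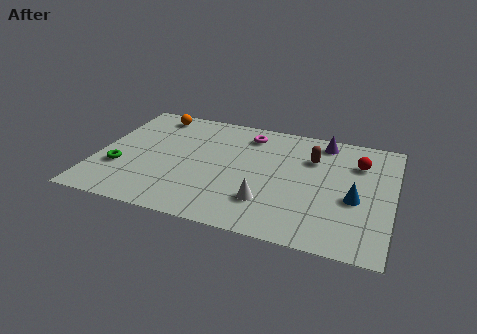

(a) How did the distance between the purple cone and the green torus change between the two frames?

+3.3

The distance was about 6.4 in the first image and 9.7 in the second, so they moved 3.3 units further apart.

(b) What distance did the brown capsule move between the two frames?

1.0

The brown capsule was near (9.8, 5.0) before and (9.3, 5.9) after, so it travelled √(0.5² + 0.9²) ≈ 1.0 units.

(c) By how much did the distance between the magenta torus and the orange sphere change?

-0.4

Before: roughly 4.7 units apart; after: 4.3. That's 0.4 units closer together.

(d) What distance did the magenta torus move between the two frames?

1.9

From (8.3, 7.2) to (6.4, 6.9), the magenta torus covered √(1.9² + 0.3²) ≈ 1.9 units.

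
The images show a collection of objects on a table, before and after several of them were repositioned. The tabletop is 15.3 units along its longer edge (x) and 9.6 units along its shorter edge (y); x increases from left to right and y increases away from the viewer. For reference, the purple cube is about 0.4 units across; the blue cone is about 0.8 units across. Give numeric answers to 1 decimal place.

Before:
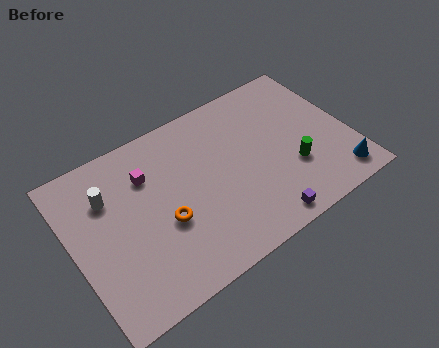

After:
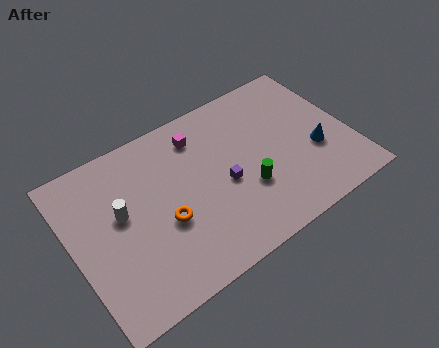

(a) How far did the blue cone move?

2.3

The blue cone was near (14.1, 1.4) before and (13.3, 3.6) after, so it travelled √(0.8² + 2.2²) ≈ 2.3 units.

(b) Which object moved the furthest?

the purple cube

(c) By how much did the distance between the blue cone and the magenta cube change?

-4.0

They were about 11.2 units apart before and 7.2 after — 4.0 units closer together.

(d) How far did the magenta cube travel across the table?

3.1

From (4.4, 6.9) to (7.4, 7.7), the magenta cube covered √(3.0² + 0.8²) ≈ 3.1 units.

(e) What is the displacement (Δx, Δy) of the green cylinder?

(-2.6, 0.1)

The green cylinder started near (11.9, 3.2) and ended near (9.3, 3.3).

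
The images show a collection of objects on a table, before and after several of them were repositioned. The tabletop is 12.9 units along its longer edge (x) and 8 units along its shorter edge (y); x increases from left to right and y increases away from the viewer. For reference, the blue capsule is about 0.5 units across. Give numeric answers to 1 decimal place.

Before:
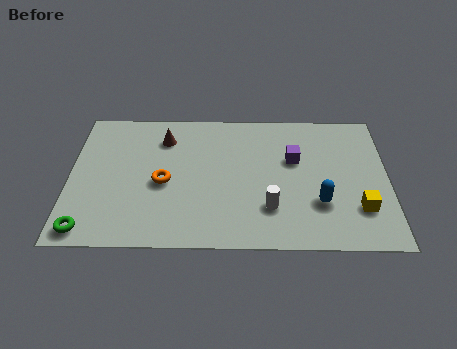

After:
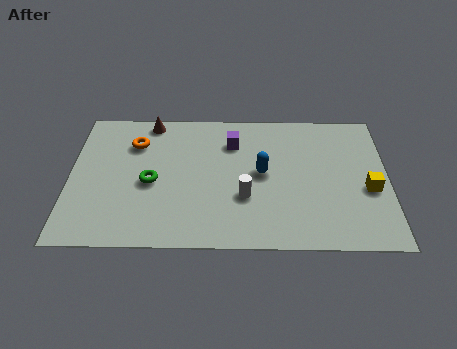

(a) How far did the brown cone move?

1.2

The brown cone moved from about (3.8, 6.2) to (3.2, 7.2), a distance of √(0.6² + 1.0²) ≈ 1.2.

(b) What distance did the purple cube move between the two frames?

2.7

The purple cube was near (9.1, 5.0) before and (6.6, 6.0) after, so it travelled √(2.5² + 1.0²) ≈ 2.7 units.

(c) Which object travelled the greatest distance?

the green torus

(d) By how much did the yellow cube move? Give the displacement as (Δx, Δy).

(0.4, 1.1)

The yellow cube was at about (11.7, 2.2) and moved to about (12.1, 3.3).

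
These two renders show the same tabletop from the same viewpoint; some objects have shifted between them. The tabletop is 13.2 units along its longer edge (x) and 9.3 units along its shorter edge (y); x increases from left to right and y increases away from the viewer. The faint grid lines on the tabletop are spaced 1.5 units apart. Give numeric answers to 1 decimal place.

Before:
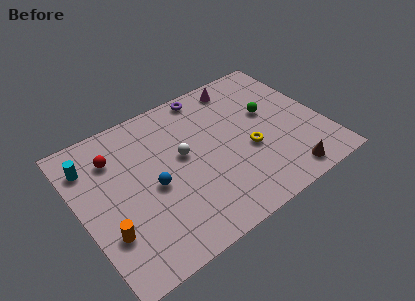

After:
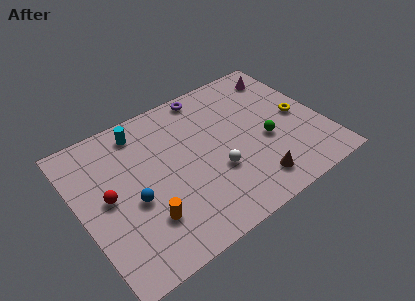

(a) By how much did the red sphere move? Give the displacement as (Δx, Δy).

(-0.7, -2.2)

The red sphere started near (2.2, 7.0) and ended near (1.5, 4.8).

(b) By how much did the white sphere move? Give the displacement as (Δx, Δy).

(1.5, -1.9)

The white sphere started near (5.6, 5.2) and ended near (7.1, 3.3).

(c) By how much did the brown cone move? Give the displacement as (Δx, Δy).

(-1.7, 0.5)

The brown cone was at about (10.5, 1.1) and moved to about (8.8, 1.6).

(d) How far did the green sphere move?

1.8

The green sphere was near (10.5, 5.5) before and (10.0, 3.8) after, so it travelled √(0.5² + 1.7²) ≈ 1.8 units.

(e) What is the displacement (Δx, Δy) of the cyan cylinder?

(2.9, 0.7)

The cyan cylinder was at about (0.9, 7.2) and moved to about (3.8, 7.9).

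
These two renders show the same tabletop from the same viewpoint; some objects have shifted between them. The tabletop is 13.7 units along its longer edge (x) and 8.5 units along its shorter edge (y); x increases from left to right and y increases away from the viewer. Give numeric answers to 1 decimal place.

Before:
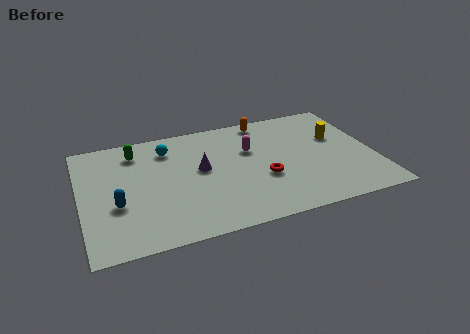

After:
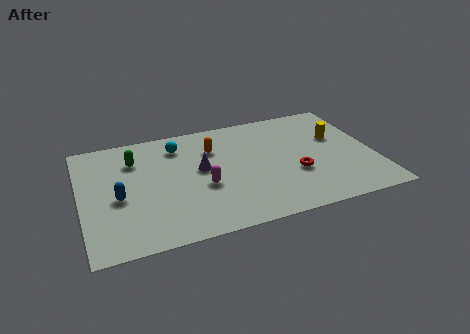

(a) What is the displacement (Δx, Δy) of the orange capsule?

(-2.6, -1.5)

From the two frames, the orange capsule sits at roughly (8.9, 7.6) before and (6.3, 6.1) after.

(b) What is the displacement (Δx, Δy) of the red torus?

(1.5, -0.1)

The red torus started near (8.4, 3.2) and ended near (9.9, 3.1).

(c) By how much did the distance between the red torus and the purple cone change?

+1.4

They were about 3.2 units apart before and 4.6 after — 1.4 units further apart.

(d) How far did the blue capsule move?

0.5

From (1.6, 3.2) to (1.7, 3.7), the blue capsule covered √(0.1² + 0.5²) ≈ 0.5 units.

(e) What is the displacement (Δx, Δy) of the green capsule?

(-0.1, -0.6)

From the two frames, the green capsule sits at roughly (2.7, 6.9) before and (2.6, 6.3) after.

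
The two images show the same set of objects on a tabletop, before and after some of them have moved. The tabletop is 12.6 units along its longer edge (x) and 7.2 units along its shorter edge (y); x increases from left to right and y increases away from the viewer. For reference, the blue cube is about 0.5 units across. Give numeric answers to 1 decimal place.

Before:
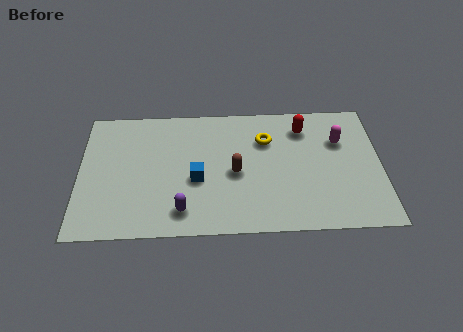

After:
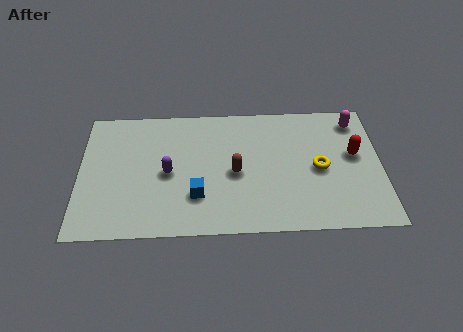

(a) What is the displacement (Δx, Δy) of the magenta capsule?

(0.7, 1.1)

The magenta capsule was at about (10.9, 4.9) and moved to about (11.6, 6.0).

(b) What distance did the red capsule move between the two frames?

2.6

The red capsule was near (9.4, 5.7) before and (11.5, 4.1) after, so it travelled √(2.1² + 1.6²) ≈ 2.6 units.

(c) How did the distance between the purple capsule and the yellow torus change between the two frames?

+1.1

The distance was about 5.2 in the first image and 6.3 in the second, so they moved 1.1 units further apart.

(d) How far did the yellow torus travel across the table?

2.8

From (7.8, 5.1) to (10.0, 3.4), the yellow torus covered √(2.2² + 1.7²) ≈ 2.8 units.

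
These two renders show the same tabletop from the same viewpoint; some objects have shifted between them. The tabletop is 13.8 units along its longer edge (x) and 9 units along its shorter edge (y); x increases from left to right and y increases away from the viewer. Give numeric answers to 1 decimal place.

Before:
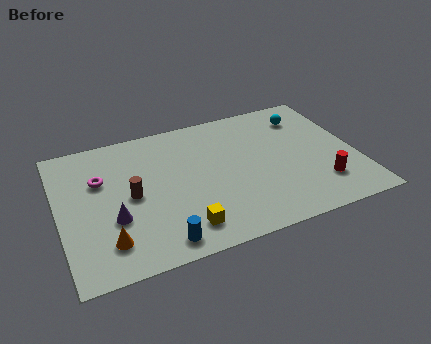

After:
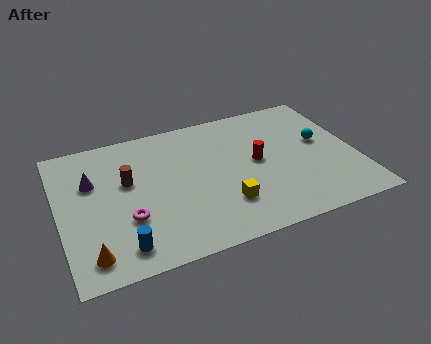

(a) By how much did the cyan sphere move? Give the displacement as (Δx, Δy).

(0.5, -2.0)

From the two frames, the cyan sphere sits at roughly (11.8, 7.1) before and (12.3, 5.1) after.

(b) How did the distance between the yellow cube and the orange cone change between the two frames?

+2.9

They were about 3.4 units apart before and 6.3 after — 2.9 units further apart.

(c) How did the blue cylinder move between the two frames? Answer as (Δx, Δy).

(-1.7, 0.3)

The blue cylinder started near (4.3, 1.1) and ended near (2.6, 1.4).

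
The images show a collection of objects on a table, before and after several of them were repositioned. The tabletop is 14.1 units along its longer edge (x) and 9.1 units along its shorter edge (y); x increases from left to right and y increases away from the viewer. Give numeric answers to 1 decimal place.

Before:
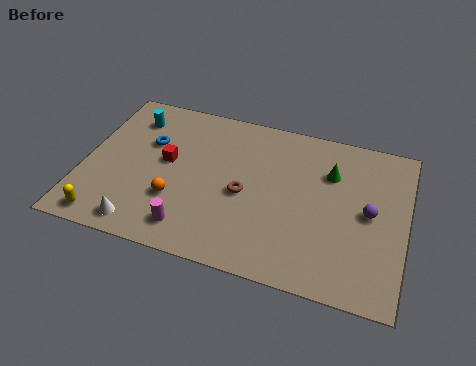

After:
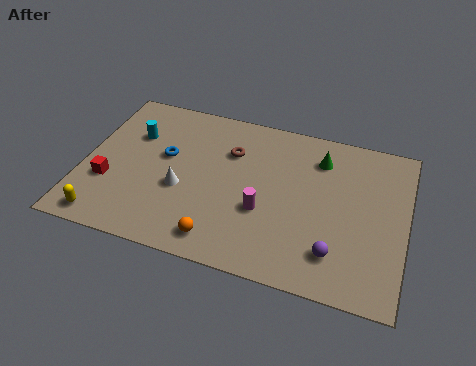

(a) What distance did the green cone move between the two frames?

0.9

The green cone moved from about (10.7, 6.4) to (10.2, 7.1), a distance of √(0.5² + 0.7²) ≈ 0.9.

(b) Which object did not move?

the yellow capsule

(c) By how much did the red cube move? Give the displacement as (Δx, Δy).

(-2.4, -1.9)

The red cube started near (3.6, 5.0) and ended near (1.2, 3.1).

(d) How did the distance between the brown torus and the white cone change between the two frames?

-1.8

They were about 5.2 units apart before and 3.4 after — 1.8 units closer together.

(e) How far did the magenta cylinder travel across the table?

3.6

From (5.0, 1.5) to (8.0, 3.4), the magenta cylinder covered √(3.0² + 1.9²) ≈ 3.6 units.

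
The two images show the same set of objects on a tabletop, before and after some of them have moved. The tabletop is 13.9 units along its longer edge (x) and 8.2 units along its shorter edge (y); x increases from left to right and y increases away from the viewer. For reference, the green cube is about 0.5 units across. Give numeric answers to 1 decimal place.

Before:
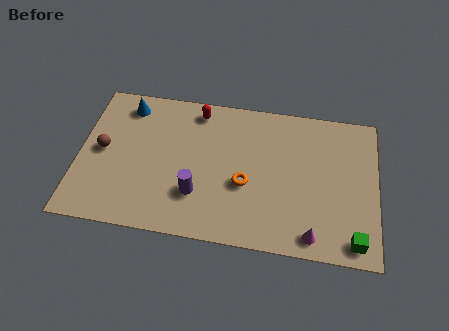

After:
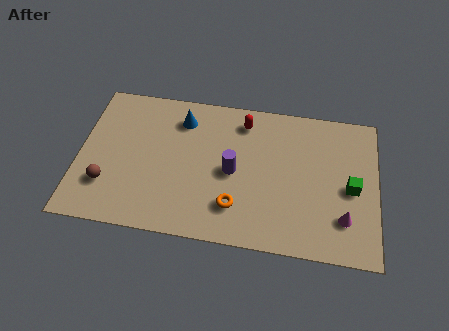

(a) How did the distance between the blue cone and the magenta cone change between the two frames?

-1.8

The distance was about 10.7 in the first image and 8.9 in the second, so they moved 1.8 units closer together.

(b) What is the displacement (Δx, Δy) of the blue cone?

(2.6, -0.4)

From the two frames, the blue cone sits at roughly (2.1, 6.9) before and (4.7, 6.5) after.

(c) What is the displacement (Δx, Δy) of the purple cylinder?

(1.6, 1.5)

The purple cylinder was at about (5.6, 2.4) and moved to about (7.2, 3.9).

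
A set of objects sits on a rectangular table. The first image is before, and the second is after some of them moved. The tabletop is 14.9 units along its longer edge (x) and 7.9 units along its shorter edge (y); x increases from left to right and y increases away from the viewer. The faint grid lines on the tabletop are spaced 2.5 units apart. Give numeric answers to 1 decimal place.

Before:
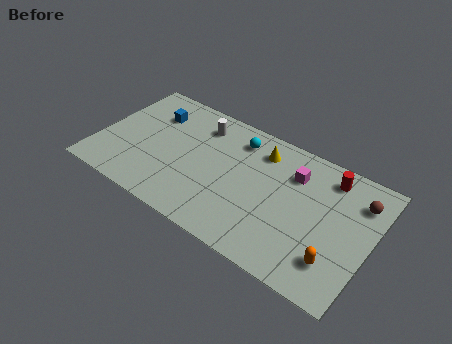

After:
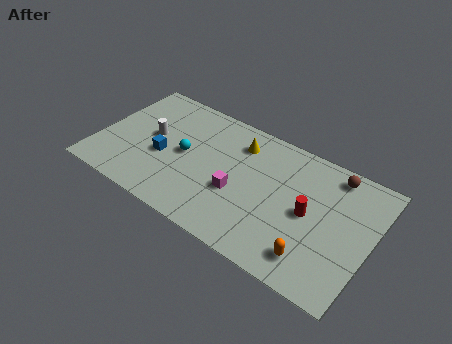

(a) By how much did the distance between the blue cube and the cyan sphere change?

-3.4

Before: roughly 4.7 units apart; after: 1.3. That's 3.4 units closer together.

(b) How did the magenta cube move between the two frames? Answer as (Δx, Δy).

(-2.7, -2.7)

The magenta cube was at about (10.5, 5.8) and moved to about (7.8, 3.1).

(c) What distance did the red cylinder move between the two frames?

2.8

The red cylinder was near (12.3, 6.6) before and (11.6, 3.9) after, so it travelled √(0.7² + 2.7²) ≈ 2.8 units.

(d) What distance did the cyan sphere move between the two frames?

3.5

The cyan sphere was near (7.3, 6.4) before and (4.7, 4.0) after, so it travelled √(2.6² + 2.4²) ≈ 3.5 units.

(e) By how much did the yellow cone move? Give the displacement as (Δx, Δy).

(-1.2, -0.1)

The yellow cone started near (8.6, 6.3) and ended near (7.4, 6.2).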